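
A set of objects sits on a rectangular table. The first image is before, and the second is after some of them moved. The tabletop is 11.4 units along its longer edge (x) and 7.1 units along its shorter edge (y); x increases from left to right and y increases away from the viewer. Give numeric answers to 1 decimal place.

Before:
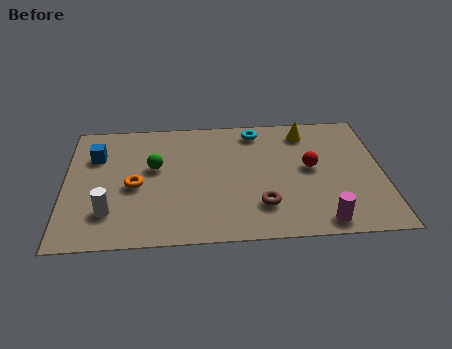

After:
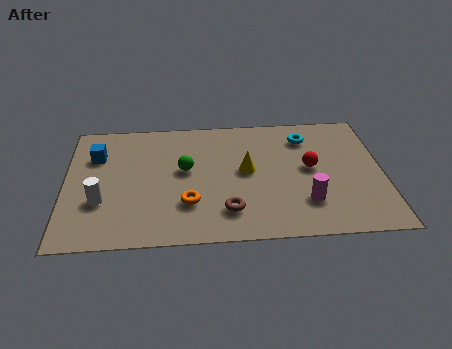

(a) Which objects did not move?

the red sphere and the blue cube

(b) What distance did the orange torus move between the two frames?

2.2

The orange torus was near (2.5, 3.2) before and (4.4, 2.1) after, so it travelled √(1.9² + 1.1²) ≈ 2.2 units.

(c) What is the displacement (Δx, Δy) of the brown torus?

(-1.2, -0.2)

From the two frames, the brown torus sits at roughly (7.0, 1.8) before and (5.8, 1.6) after.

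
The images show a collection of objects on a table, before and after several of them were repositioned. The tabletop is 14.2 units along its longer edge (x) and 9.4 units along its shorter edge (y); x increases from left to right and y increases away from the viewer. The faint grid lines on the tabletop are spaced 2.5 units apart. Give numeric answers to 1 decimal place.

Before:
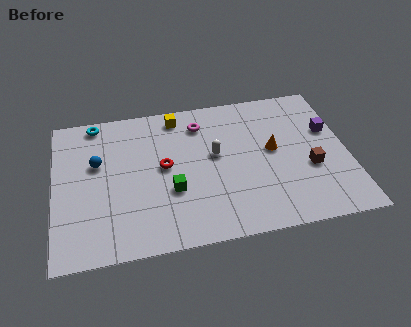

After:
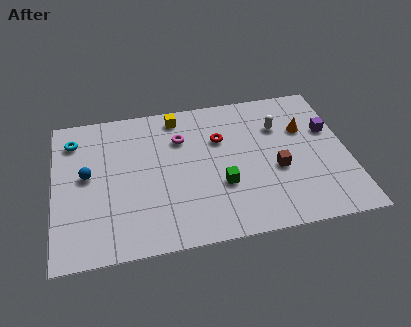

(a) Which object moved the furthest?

the white capsule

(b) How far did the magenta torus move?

1.3

The magenta torus was near (7.2, 7.5) before and (6.2, 6.7) after, so it travelled √(1.0² + 0.8²) ≈ 1.3 units.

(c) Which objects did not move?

the yellow cube and the purple cube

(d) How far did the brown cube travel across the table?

1.6

The brown cube moved from about (12.3, 3.6) to (10.7, 3.8), a distance of √(1.6² + 0.2²) ≈ 1.6.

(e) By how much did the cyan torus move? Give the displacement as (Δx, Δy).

(-1.1, -1.0)

From the two frames, the cyan torus sits at roughly (2.1, 8.5) before and (1.0, 7.5) after.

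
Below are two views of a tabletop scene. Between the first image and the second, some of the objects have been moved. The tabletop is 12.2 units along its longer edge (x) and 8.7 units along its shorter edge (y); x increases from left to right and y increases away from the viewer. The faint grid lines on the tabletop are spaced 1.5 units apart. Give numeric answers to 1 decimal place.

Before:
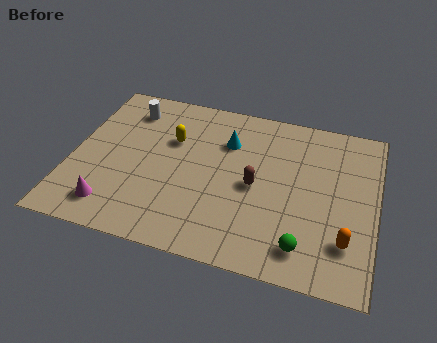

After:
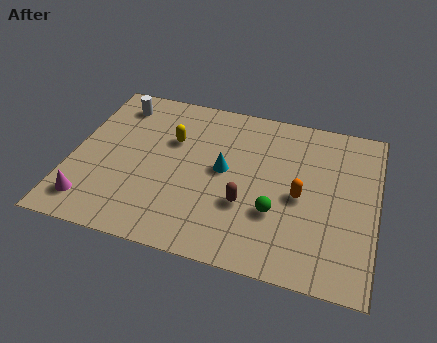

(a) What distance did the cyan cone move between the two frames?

1.6

From (6.1, 6.2) to (6.1, 4.6), the cyan cone covered √(0.0² + 1.6²) ≈ 1.6 units.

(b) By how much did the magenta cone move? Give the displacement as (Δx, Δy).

(-0.9, 0.0)

From the two frames, the magenta cone sits at roughly (1.9, 1.5) before and (1.0, 1.5) after.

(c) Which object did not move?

the yellow capsule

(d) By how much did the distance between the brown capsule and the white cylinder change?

+0.9

Before: roughly 6.1 units apart; after: 7.0. That's 0.9 units further apart.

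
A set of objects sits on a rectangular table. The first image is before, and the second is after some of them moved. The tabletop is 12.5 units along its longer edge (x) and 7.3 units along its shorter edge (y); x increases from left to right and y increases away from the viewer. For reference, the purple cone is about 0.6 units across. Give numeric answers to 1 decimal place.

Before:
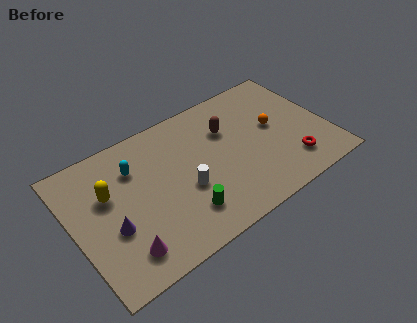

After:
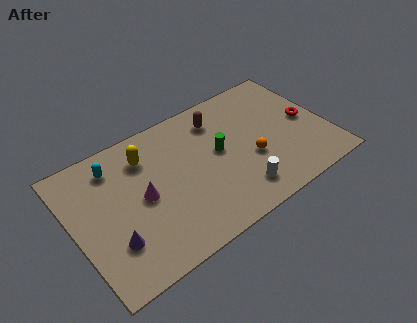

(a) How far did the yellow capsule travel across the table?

2.2

The yellow capsule was near (1.8, 4.6) before and (3.8, 5.6) after, so it travelled √(2.0² + 1.0²) ≈ 2.2 units.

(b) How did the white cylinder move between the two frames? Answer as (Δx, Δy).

(2.4, -1.5)

The white cylinder was at about (5.3, 2.9) and moved to about (7.7, 1.4).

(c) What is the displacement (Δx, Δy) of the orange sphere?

(-1.4, -1.2)

From the two frames, the orange sphere sits at roughly (10.0, 4.0) before and (8.6, 2.8) after.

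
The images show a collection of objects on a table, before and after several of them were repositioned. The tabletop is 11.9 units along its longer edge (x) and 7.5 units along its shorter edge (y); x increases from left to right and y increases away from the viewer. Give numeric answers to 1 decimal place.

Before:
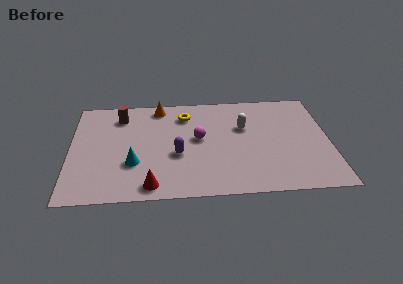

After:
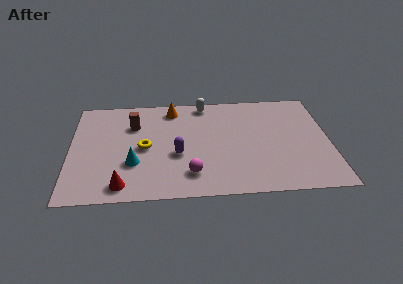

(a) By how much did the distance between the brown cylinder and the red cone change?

-1.0

The distance was about 5.3 in the first image and 4.3 in the second, so they moved 1.0 units closer together.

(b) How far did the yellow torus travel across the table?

3.0

The yellow torus was near (5.3, 5.9) before and (3.4, 3.6) after, so it travelled √(1.9² + 2.3²) ≈ 3.0 units.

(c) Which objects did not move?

the cyan cone and the purple capsule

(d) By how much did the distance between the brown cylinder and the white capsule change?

-2.2

They were about 5.8 units apart before and 3.6 after — 2.2 units closer together.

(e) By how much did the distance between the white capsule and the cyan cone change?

-0.3

The distance was about 5.6 in the first image and 5.3 in the second, so they moved 0.3 units closer together.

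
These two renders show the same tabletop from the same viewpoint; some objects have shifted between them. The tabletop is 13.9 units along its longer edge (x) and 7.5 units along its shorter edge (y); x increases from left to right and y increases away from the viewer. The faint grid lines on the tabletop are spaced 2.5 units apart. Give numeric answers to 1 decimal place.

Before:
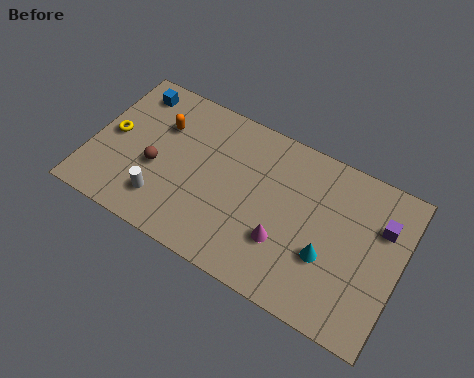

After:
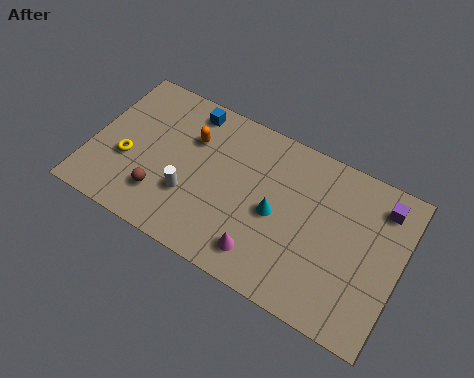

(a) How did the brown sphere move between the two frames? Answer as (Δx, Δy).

(0.4, -1.2)

The brown sphere was at about (3.0, 3.1) and moved to about (3.4, 1.9).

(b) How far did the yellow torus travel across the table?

1.2

The yellow torus moved from about (0.9, 3.8) to (1.7, 2.9), a distance of √(0.8² + 0.9²) ≈ 1.2.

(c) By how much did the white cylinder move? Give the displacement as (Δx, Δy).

(1.1, 0.8)

The white cylinder was at about (3.5, 1.7) and moved to about (4.6, 2.5).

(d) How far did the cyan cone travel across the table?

2.5

The cyan cone moved from about (10.8, 2.7) to (8.4, 3.5), a distance of √(2.4² + 0.8²) ≈ 2.5.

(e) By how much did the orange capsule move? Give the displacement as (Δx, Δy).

(1.4, 0.0)

The orange capsule was at about (2.9, 5.2) and moved to about (4.3, 5.2).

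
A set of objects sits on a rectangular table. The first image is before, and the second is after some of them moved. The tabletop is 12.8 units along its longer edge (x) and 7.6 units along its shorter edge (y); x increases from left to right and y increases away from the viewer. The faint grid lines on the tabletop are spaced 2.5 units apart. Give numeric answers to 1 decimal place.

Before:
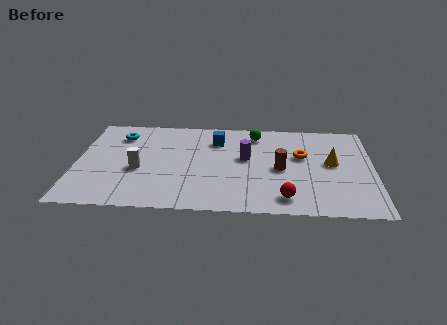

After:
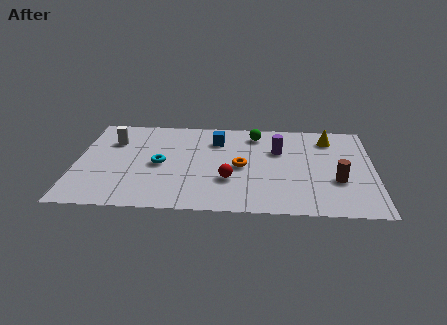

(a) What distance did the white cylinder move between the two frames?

2.6

The white cylinder was near (2.7, 3.1) before and (1.5, 5.4) after, so it travelled √(1.2² + 2.3²) ≈ 2.6 units.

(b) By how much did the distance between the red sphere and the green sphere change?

-1.3

The distance was about 5.3 in the first image and 4.0 in the second, so they moved 1.3 units closer together.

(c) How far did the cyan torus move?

2.9

From (1.8, 5.9) to (3.6, 3.6), the cyan torus covered √(1.8² + 2.3²) ≈ 2.9 units.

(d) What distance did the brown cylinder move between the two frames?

2.5

The brown cylinder moved from about (8.8, 3.5) to (11.2, 2.7), a distance of √(2.4² + 0.8²) ≈ 2.5.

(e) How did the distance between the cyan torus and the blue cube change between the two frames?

-1.0

The distance was about 4.2 in the first image and 3.2 in the second, so they moved 1.0 units closer together.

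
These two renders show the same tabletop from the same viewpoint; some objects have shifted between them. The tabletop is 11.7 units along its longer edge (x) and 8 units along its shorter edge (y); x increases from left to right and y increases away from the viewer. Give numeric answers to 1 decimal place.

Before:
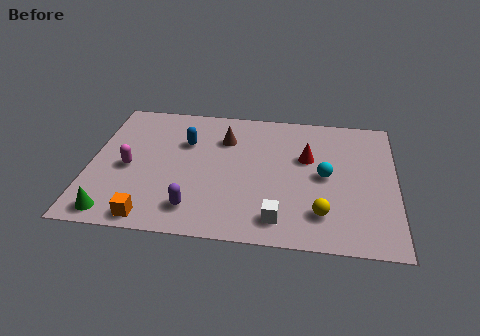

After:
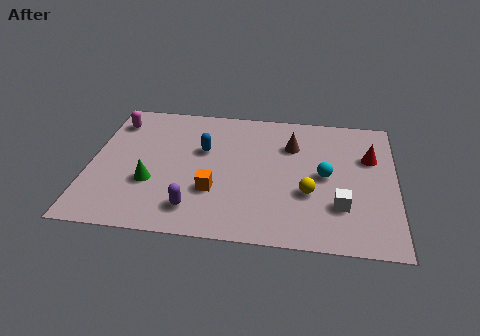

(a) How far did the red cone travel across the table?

2.4

The red cone moved from about (8.3, 5.0) to (10.7, 5.3), a distance of √(2.4² + 0.3²) ≈ 2.4.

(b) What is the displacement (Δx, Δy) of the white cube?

(2.3, 1.0)

The white cube was at about (7.3, 1.3) and moved to about (9.6, 2.3).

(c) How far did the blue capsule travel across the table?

0.8

From (3.6, 5.4) to (4.3, 5.0), the blue capsule covered √(0.7² + 0.4²) ≈ 0.8 units.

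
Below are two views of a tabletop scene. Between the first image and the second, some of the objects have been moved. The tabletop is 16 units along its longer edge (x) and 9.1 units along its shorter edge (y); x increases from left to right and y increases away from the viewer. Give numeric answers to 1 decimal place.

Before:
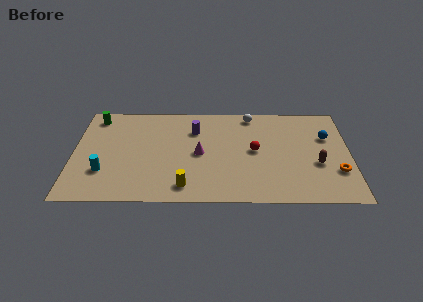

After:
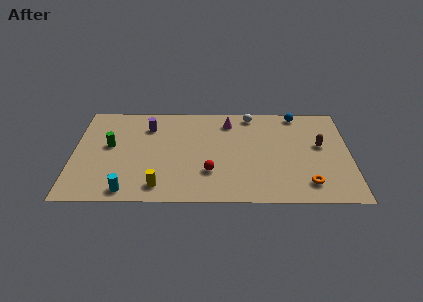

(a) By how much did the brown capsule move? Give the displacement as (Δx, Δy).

(0.2, 1.7)

The brown capsule was at about (14.1, 3.5) and moved to about (14.3, 5.2).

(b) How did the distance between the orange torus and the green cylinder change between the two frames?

-3.0

They were about 14.9 units apart before and 11.9 after — 3.0 units closer together.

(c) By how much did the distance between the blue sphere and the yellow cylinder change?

+1.1

Before: roughly 9.4 units apart; after: 10.5. That's 1.1 units further apart.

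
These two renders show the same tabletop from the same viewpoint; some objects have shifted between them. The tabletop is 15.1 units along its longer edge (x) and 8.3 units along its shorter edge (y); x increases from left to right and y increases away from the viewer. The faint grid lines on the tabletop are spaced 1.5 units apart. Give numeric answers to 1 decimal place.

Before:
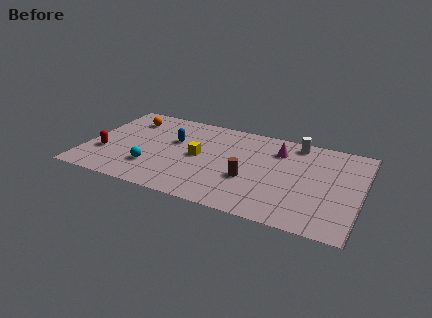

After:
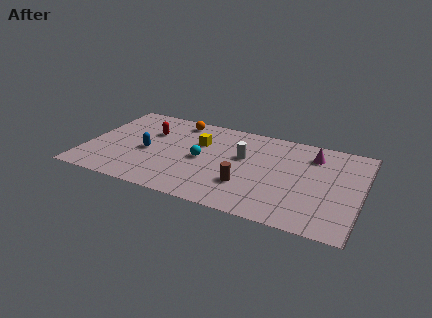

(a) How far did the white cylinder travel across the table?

3.5

From (11.3, 7.3) to (8.6, 5.0), the white cylinder covered √(2.7² + 2.3²) ≈ 3.5 units.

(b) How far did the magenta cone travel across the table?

1.9

The magenta cone moved from about (10.4, 6.3) to (12.3, 6.5), a distance of √(1.9² + 0.2²) ≈ 1.9.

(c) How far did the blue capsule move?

2.0

The blue capsule moved from about (4.7, 5.2) to (3.4, 3.7), a distance of √(1.3² + 1.5²) ≈ 2.0.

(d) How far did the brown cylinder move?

0.6

The brown cylinder was near (9.1, 3.1) before and (9.0, 2.5) after, so it travelled √(0.1² + 0.6²) ≈ 0.6 units.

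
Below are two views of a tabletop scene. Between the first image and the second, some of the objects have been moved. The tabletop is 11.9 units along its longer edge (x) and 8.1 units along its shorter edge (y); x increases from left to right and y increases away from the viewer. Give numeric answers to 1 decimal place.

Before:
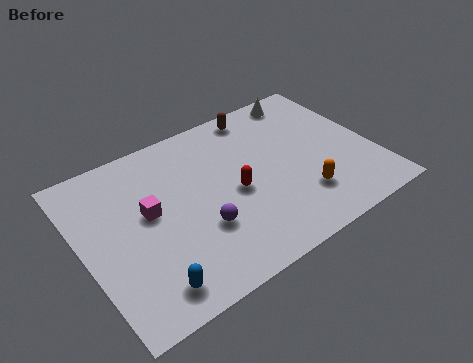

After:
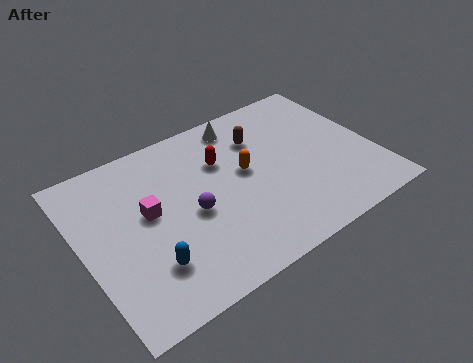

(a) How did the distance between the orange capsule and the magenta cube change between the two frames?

-2.4

They were about 6.4 units apart before and 4.0 after — 2.4 units closer together.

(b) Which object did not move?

the magenta cube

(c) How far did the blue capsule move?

0.9

The blue capsule moved from about (2.1, 1.2) to (2.3, 2.1), a distance of √(0.2² + 0.9²) ≈ 0.9.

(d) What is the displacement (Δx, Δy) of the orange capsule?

(-1.9, 2.4)

The orange capsule was at about (8.6, 2.1) and moved to about (6.7, 4.5).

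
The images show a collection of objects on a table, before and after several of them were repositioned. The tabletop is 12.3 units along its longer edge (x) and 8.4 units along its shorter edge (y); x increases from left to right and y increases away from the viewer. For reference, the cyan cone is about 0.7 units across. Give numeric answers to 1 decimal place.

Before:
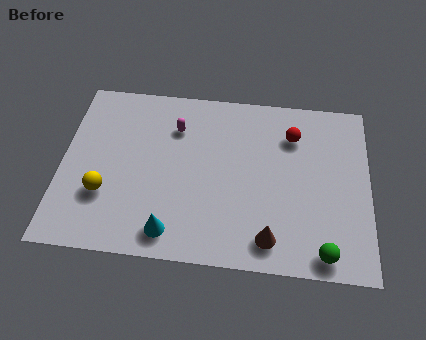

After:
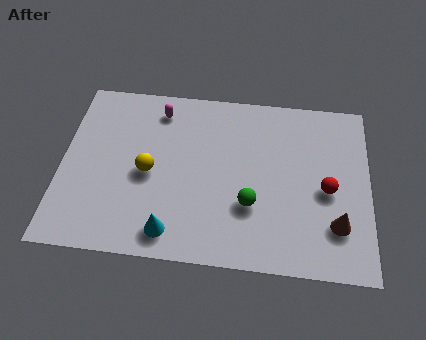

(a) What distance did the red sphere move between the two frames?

2.9

From (9.2, 6.3) to (10.6, 3.8), the red sphere covered √(1.4² + 2.5²) ≈ 2.9 units.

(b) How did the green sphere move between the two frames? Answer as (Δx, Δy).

(-2.9, 1.9)

The green sphere started near (10.5, 0.9) and ended near (7.6, 2.8).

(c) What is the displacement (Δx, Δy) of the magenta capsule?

(-0.7, 0.8)

From the two frames, the magenta capsule sits at roughly (4.5, 6.2) before and (3.8, 7.0) after.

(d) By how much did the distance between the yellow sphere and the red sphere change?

-1.1

Before: roughly 8.2 units apart; after: 7.1. That's 1.1 units closer together.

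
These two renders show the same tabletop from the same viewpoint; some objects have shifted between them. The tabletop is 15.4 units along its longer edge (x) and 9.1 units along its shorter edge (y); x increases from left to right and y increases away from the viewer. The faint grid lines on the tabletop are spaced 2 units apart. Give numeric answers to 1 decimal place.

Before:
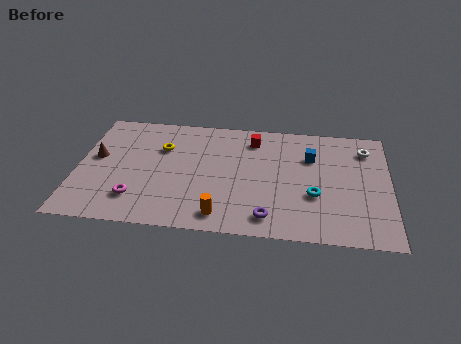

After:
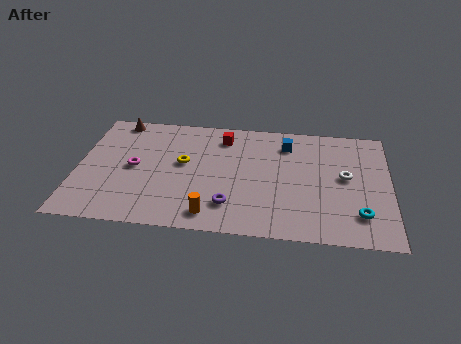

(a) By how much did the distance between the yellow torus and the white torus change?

-2.1

They were about 10.1 units apart before and 8.0 after — 2.1 units closer together.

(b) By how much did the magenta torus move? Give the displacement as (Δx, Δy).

(-0.2, 2.4)

The magenta torus was at about (3.0, 2.1) and moved to about (2.8, 4.5).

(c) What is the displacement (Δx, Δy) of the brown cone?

(0.9, 3.1)

The brown cone started near (0.9, 5.1) and ended near (1.8, 8.2).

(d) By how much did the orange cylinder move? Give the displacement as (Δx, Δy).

(-0.5, 0.0)

From the two frames, the orange cylinder sits at roughly (7.2, 1.3) before and (6.7, 1.3) after.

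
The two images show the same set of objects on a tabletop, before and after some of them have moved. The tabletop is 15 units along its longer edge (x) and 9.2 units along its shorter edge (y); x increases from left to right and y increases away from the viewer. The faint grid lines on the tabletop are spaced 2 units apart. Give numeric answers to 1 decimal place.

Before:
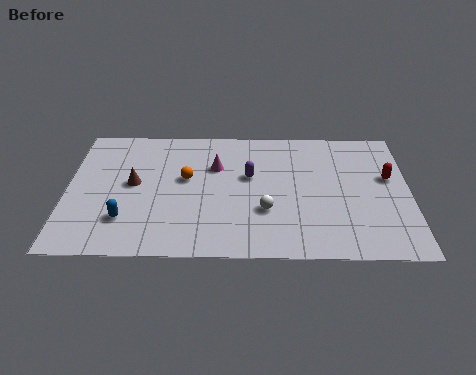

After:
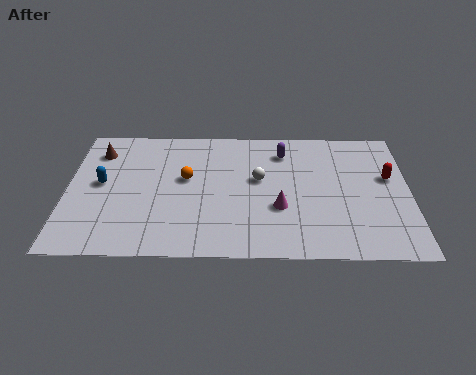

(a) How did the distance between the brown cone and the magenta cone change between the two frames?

+5.1

The distance was about 3.8 in the first image and 8.9 in the second, so they moved 5.1 units further apart.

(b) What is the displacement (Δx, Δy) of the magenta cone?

(2.8, -2.9)

From the two frames, the magenta cone sits at roughly (6.5, 6.2) before and (9.3, 3.3) after.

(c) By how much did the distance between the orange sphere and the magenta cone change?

+3.0

The distance was about 1.6 in the first image and 4.6 in the second, so they moved 3.0 units further apart.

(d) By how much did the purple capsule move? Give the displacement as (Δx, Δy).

(1.5, 1.8)

The purple capsule started near (8.0, 5.5) and ended near (9.5, 7.3).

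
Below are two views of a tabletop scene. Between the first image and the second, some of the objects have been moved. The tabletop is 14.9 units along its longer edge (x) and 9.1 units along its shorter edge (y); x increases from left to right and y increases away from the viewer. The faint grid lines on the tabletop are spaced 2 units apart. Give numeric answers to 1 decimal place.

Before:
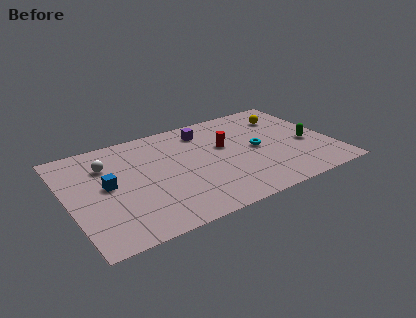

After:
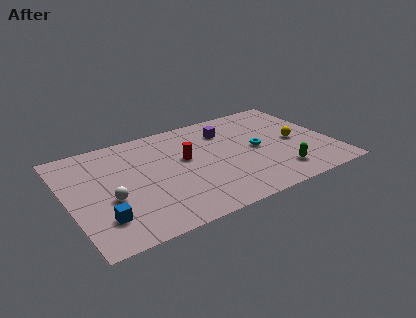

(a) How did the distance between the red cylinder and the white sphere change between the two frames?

-1.9

The distance was about 6.7 in the first image and 4.8 in the second, so they moved 1.9 units closer together.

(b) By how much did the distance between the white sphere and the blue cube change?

-0.3

The distance was about 1.8 in the first image and 1.5 in the second, so they moved 0.3 units closer together.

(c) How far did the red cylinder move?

2.3

The red cylinder moved from about (9.0, 5.5) to (6.7, 5.3), a distance of √(2.3² + 0.2²) ≈ 2.3.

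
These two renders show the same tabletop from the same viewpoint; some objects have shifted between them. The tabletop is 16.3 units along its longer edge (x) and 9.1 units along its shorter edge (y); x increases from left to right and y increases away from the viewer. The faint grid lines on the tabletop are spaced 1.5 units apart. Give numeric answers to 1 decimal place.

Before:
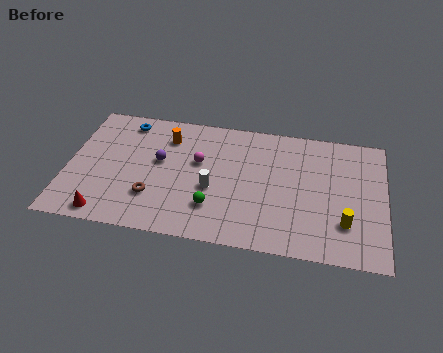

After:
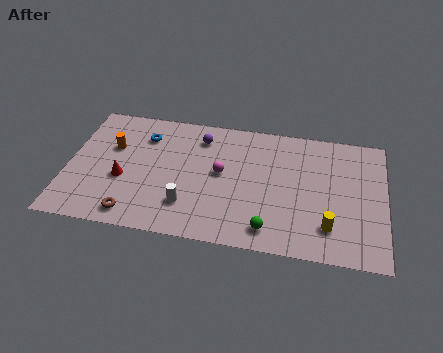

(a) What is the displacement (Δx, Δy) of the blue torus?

(1.0, -0.9)

The blue torus started near (2.8, 7.8) and ended near (3.8, 6.9).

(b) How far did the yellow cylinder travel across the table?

0.9

The yellow cylinder was near (14.3, 2.5) before and (13.5, 2.1) after, so it travelled √(0.8² + 0.4²) ≈ 0.9 units.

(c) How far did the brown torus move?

1.7

From (4.5, 2.6) to (3.6, 1.2), the brown torus covered √(0.9² + 1.4²) ≈ 1.7 units.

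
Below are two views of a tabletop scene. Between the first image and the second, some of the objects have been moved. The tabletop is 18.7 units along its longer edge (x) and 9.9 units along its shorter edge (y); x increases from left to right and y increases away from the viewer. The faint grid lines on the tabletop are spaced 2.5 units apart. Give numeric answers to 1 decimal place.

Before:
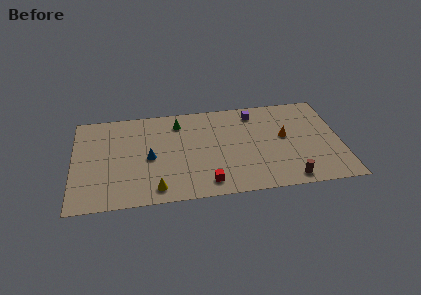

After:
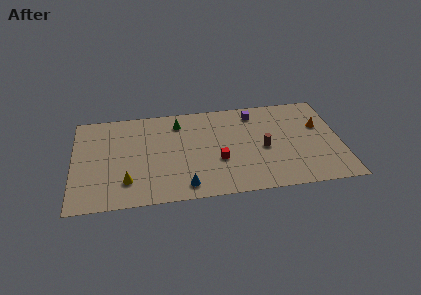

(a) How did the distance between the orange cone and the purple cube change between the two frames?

+1.5

The distance was about 3.4 in the first image and 4.9 in the second, so they moved 1.5 units further apart.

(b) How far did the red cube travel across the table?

2.4

The red cube was near (9.2, 1.5) before and (10.1, 3.7) after, so it travelled √(0.9² + 2.2²) ≈ 2.4 units.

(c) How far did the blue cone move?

4.0

From (5.3, 4.6) to (7.7, 1.4), the blue cone covered √(2.4² + 3.2²) ≈ 4.0 units.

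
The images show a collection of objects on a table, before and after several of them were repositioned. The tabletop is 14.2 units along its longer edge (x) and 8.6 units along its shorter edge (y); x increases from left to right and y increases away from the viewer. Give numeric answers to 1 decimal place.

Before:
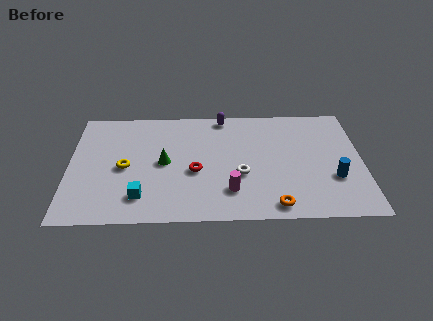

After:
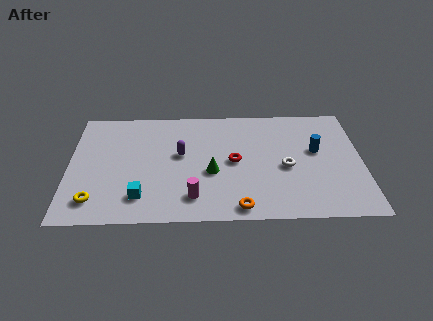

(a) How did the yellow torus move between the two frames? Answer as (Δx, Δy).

(-1.4, -2.4)

The yellow torus was at about (2.7, 4.0) and moved to about (1.3, 1.6).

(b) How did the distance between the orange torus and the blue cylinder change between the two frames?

+2.1

The distance was about 3.5 in the first image and 5.6 in the second, so they moved 2.1 units further apart.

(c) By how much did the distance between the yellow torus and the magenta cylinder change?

-0.7

The distance was about 5.4 in the first image and 4.7 in the second, so they moved 0.7 units closer together.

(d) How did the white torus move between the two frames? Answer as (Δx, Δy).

(2.2, 0.5)

The white torus started near (8.3, 3.3) and ended near (10.5, 3.8).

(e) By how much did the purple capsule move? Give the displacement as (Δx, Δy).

(-2.1, -2.9)

The purple capsule was at about (7.5, 7.8) and moved to about (5.4, 4.9).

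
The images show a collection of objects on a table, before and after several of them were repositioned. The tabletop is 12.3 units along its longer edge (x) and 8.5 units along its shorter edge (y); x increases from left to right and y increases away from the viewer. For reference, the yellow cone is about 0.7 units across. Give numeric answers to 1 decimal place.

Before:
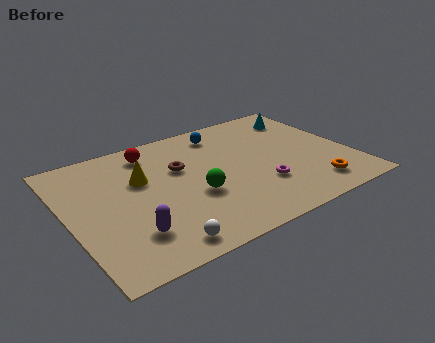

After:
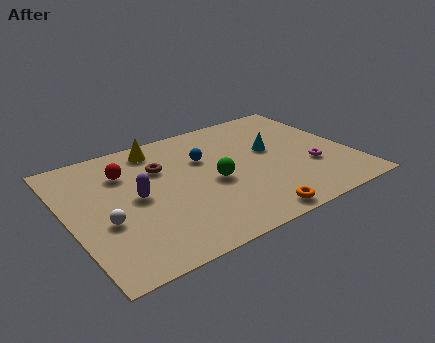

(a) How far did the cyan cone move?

2.7

From (10.9, 6.8) to (9.0, 4.9), the cyan cone covered √(1.9² + 1.9²) ≈ 2.7 units.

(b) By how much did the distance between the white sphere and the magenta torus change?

+3.9

They were about 5.1 units apart before and 9.0 after — 3.9 units further apart.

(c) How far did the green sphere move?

1.0

The green sphere moved from about (5.3, 3.3) to (6.2, 3.8), a distance of √(0.9² + 0.5²) ≈ 1.0.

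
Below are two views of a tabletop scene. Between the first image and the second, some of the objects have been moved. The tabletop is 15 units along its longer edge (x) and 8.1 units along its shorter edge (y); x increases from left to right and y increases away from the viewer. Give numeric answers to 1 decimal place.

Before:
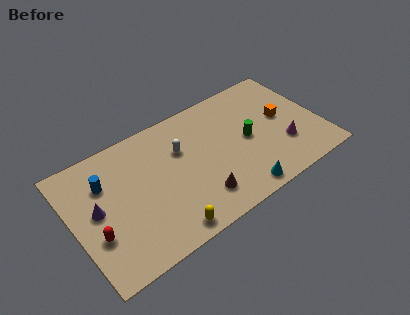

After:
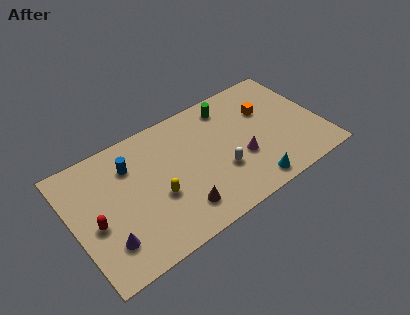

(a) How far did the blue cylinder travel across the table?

1.6

From (2.1, 5.7) to (3.7, 6.0), the blue cylinder covered √(1.6² + 0.3²) ≈ 1.6 units.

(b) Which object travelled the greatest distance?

the white capsule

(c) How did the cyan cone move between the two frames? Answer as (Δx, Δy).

(0.7, 0.1)

The cyan cone started near (9.5, 0.9) and ended near (10.2, 1.0).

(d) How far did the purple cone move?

2.3

The purple cone was near (1.4, 4.3) before and (1.7, 2.0) after, so it travelled √(0.3² + 2.3²) ≈ 2.3 units.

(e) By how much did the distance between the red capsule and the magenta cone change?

-2.7

Before: roughly 11.5 units apart; after: 8.8. That's 2.7 units closer together.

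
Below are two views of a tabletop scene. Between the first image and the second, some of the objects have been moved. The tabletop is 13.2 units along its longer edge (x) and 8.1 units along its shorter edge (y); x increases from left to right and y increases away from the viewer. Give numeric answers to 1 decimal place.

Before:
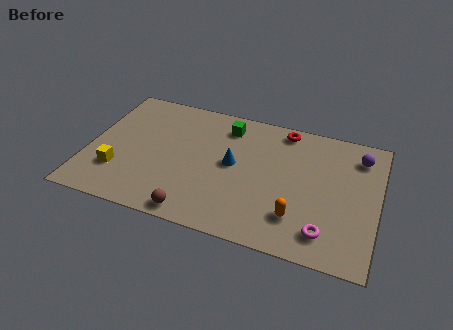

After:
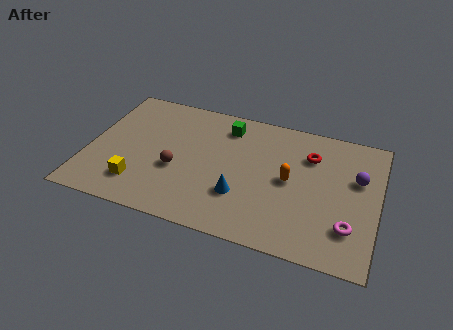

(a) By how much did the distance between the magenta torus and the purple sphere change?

-2.1

They were about 5.1 units apart before and 3.0 after — 2.1 units closer together.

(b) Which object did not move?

the green cube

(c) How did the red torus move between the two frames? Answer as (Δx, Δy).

(1.3, -1.3)

The red torus started near (8.7, 7.2) and ended near (10.0, 5.9).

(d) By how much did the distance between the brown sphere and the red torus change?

-0.8

The distance was about 7.3 in the first image and 6.5 in the second, so they moved 0.8 units closer together.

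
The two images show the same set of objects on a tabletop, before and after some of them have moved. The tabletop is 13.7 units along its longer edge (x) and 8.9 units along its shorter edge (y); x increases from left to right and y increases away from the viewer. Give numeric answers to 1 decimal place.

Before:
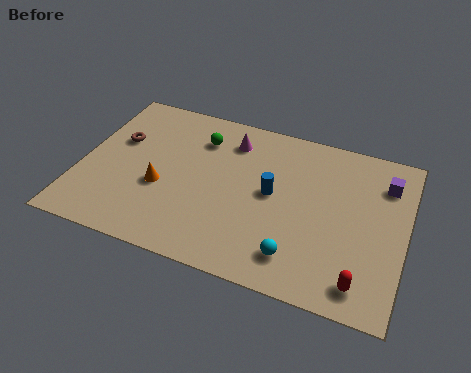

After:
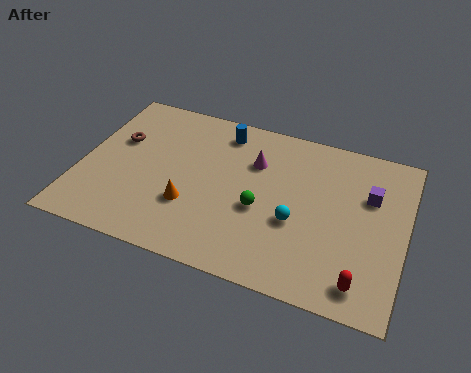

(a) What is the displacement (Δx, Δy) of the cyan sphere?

(-0.2, 1.8)

From the two frames, the cyan sphere sits at roughly (9.4, 1.7) before and (9.2, 3.5) after.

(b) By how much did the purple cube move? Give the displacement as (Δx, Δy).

(-0.6, -0.9)

The purple cube started near (12.7, 6.8) and ended near (12.1, 5.9).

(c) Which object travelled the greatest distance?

the green sphere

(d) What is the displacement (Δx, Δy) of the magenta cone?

(1.1, -0.9)

The magenta cone started near (6.1, 7.1) and ended near (7.2, 6.2).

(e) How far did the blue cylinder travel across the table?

3.7

The blue cylinder moved from about (8.1, 4.7) to (5.7, 7.5), a distance of √(2.4² + 2.8²) ≈ 3.7.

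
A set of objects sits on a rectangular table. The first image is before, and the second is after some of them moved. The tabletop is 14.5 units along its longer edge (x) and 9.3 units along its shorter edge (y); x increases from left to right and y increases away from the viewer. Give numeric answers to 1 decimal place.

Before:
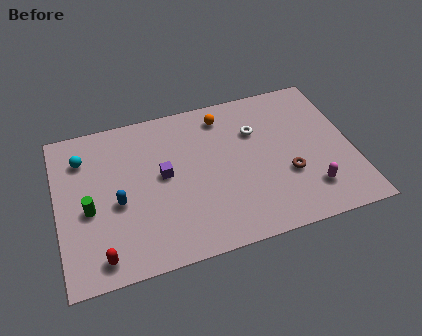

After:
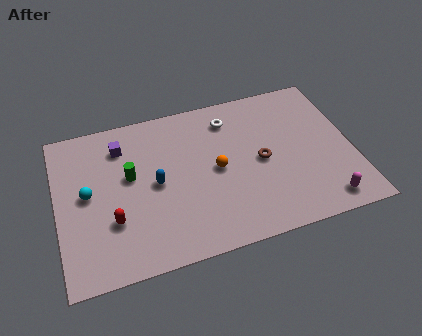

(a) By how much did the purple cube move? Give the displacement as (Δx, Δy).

(-1.9, 2.3)

From the two frames, the purple cube sits at roughly (5.2, 5.0) before and (3.3, 7.3) after.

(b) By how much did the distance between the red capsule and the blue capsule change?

-0.3

The distance was about 3.0 in the first image and 2.7 in the second, so they moved 0.3 units closer together.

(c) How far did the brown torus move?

1.7

From (11.2, 3.3) to (10.0, 4.5), the brown torus covered √(1.2² + 1.2²) ≈ 1.7 units.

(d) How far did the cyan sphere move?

2.2

The cyan sphere moved from about (1.4, 7.1) to (1.5, 4.9), a distance of √(0.1² + 2.2²) ≈ 2.2.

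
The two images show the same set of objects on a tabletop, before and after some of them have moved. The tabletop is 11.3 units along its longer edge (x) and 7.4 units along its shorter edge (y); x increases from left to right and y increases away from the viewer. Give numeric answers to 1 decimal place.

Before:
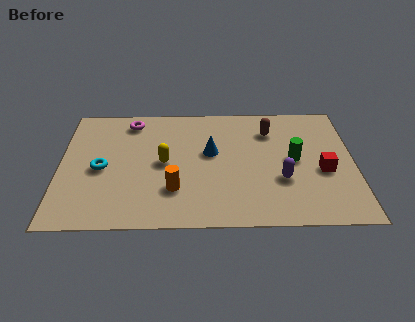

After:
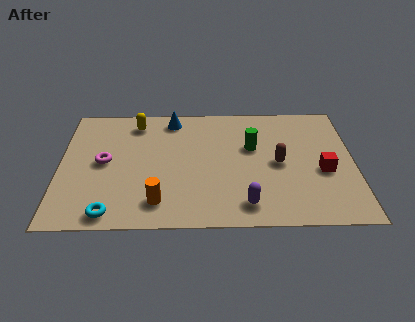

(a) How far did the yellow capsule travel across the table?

2.7

From (4.0, 3.7) to (2.9, 6.2), the yellow capsule covered √(1.1² + 2.5²) ≈ 2.7 units.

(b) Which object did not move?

the red cube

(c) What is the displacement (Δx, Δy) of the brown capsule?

(0.3, -2.0)

From the two frames, the brown capsule sits at roughly (8.1, 5.6) before and (8.4, 3.6) after.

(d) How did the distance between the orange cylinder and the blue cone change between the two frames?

+2.4

They were about 2.6 units apart before and 5.0 after — 2.4 units further apart.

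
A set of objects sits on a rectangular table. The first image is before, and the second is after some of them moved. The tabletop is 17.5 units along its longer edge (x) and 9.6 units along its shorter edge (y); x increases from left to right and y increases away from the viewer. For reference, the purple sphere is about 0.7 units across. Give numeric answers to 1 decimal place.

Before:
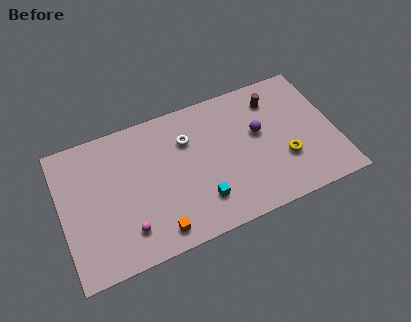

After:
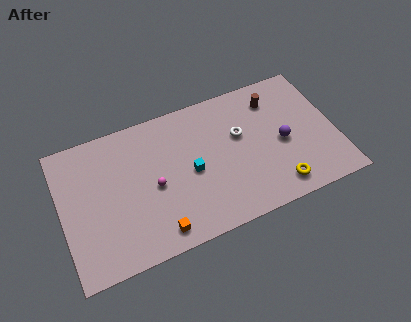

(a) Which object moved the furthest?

the white torus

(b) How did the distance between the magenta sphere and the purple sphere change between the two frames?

-1.2

The distance was about 9.5 in the first image and 8.3 in the second, so they moved 1.2 units closer together.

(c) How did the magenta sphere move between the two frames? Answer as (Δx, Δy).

(1.9, 2.3)

The magenta sphere started near (3.9, 2.1) and ended near (5.8, 4.4).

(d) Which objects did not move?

the orange cube and the brown cylinder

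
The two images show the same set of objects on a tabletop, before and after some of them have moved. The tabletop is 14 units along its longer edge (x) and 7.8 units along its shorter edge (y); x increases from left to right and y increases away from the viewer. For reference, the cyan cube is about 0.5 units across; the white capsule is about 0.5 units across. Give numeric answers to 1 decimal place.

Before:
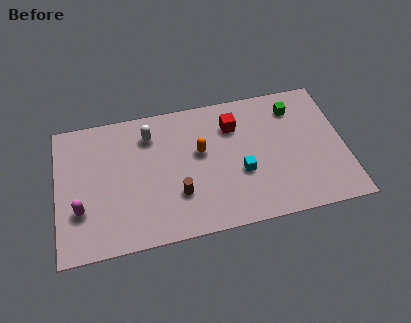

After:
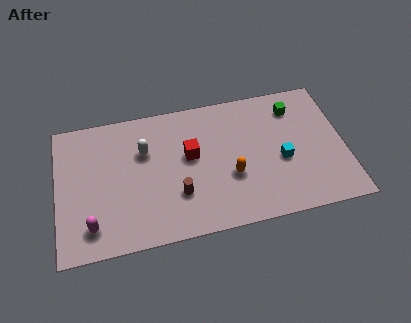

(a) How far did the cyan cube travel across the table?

2.0

From (8.9, 3.0) to (10.9, 3.3), the cyan cube covered √(2.0² + 0.3²) ≈ 2.0 units.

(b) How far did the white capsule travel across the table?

0.9

From (4.6, 6.1) to (4.3, 5.2), the white capsule covered √(0.3² + 0.9²) ≈ 0.9 units.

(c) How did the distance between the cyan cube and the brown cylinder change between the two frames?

+2.0

Before: roughly 3.2 units apart; after: 5.2. That's 2.0 units further apart.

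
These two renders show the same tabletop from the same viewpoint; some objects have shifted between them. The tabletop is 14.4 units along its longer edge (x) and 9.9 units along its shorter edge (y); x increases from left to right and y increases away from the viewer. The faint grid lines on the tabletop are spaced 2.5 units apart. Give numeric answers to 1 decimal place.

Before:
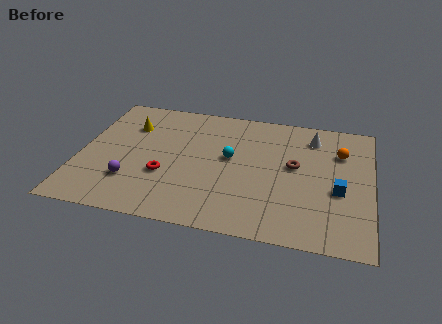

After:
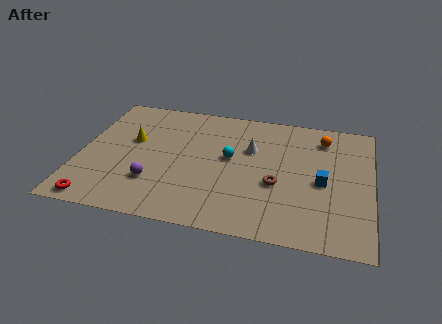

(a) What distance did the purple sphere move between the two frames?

1.1

The purple sphere moved from about (2.7, 2.7) to (3.8, 2.8), a distance of √(1.1² + 0.1²) ≈ 1.1.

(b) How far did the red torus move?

4.0

From (4.3, 3.5) to (1.2, 0.9), the red torus covered √(3.1² + 2.6²) ≈ 4.0 units.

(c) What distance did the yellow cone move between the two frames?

1.2

From (2.3, 7.1) to (2.5, 5.9), the yellow cone covered √(0.2² + 1.2²) ≈ 1.2 units.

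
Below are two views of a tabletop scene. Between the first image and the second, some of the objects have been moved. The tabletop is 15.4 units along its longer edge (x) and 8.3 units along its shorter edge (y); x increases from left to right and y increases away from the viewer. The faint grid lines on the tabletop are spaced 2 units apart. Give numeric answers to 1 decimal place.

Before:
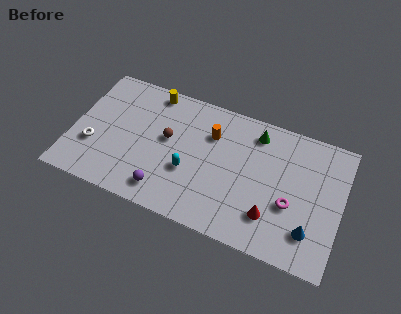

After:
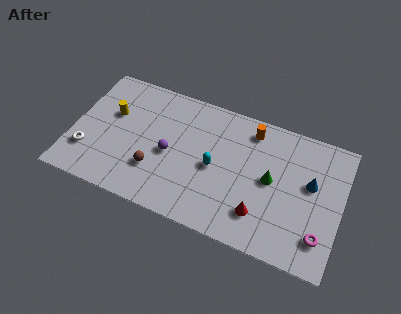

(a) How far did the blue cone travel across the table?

2.9

From (13.8, 2.0) to (13.6, 4.9), the blue cone covered √(0.2² + 2.9²) ≈ 2.9 units.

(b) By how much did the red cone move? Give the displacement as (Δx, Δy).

(-0.6, -0.1)

The red cone was at about (11.6, 2.1) and moved to about (11.0, 2.0).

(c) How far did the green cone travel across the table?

2.8

The green cone moved from about (10.3, 6.9) to (11.4, 4.3), a distance of √(1.1² + 2.6²) ≈ 2.8.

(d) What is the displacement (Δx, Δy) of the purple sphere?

(0.0, 2.4)

The purple sphere was at about (5.6, 1.4) and moved to about (5.6, 3.8).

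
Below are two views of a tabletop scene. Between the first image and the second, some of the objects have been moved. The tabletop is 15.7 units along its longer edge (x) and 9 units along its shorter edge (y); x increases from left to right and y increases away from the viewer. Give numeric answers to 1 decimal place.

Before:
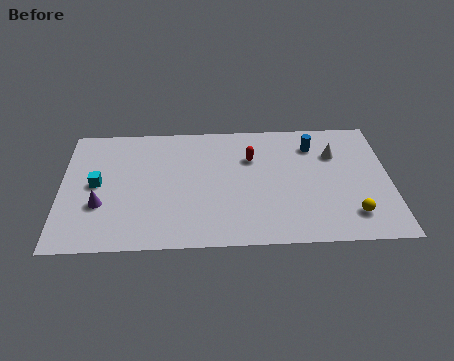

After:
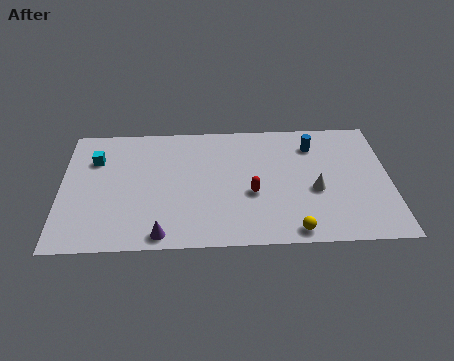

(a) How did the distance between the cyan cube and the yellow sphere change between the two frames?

-1.5

They were about 12.4 units apart before and 10.9 after — 1.5 units closer together.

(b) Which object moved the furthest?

the purple cone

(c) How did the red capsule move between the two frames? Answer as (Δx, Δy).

(0.0, -2.6)

From the two frames, the red capsule sits at roughly (9.1, 6.2) before and (9.1, 3.6) after.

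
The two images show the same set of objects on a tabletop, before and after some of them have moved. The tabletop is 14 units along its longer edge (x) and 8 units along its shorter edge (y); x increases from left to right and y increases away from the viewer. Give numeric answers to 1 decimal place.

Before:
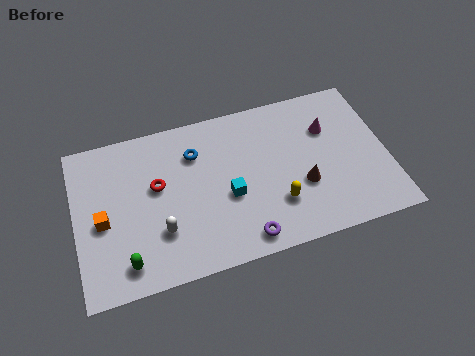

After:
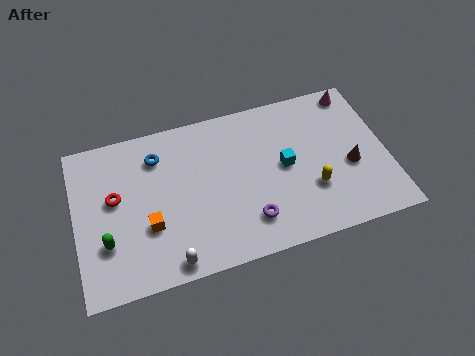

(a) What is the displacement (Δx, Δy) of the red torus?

(-1.9, -0.1)

The red torus started near (3.7, 4.7) and ended near (1.8, 4.6).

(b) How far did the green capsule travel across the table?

1.4

The green capsule moved from about (2.1, 1.3) to (1.3, 2.5), a distance of √(0.8² + 1.2²) ≈ 1.4.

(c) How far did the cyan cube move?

2.7

The cyan cube was near (6.8, 3.3) before and (9.4, 4.1) after, so it travelled √(2.6² + 0.8²) ≈ 2.7 units.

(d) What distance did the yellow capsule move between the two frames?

1.6

The yellow capsule was near (8.9, 2.3) before and (10.5, 2.6) after, so it travelled √(1.6² + 0.3²) ≈ 1.6 units.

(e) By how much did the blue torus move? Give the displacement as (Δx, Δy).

(-1.7, 0.3)

From the two frames, the blue torus sits at roughly (5.5, 5.9) before and (3.8, 6.2) after.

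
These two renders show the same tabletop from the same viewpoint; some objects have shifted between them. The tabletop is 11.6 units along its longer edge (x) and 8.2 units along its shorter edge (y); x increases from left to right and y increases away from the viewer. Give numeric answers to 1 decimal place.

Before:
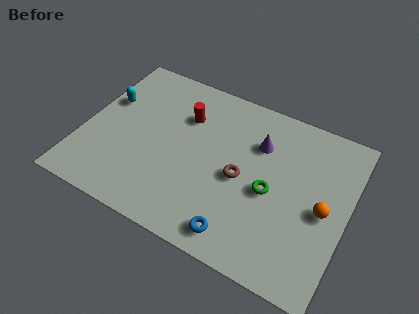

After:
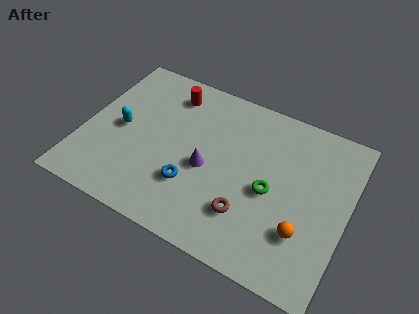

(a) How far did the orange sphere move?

1.6

From (10.6, 3.8) to (9.9, 2.4), the orange sphere covered √(0.7² + 1.4²) ≈ 1.6 units.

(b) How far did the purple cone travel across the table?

3.0

From (7.5, 5.8) to (5.5, 3.6), the purple cone covered √(2.0² + 2.2²) ≈ 3.0 units.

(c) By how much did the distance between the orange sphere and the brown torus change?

-1.2

They were about 3.6 units apart before and 2.4 after — 1.2 units closer together.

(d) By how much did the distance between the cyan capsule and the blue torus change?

-4.0

They were about 7.7 units apart before and 3.7 after — 4.0 units closer together.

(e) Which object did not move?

the green torus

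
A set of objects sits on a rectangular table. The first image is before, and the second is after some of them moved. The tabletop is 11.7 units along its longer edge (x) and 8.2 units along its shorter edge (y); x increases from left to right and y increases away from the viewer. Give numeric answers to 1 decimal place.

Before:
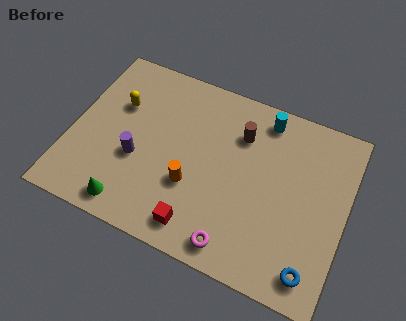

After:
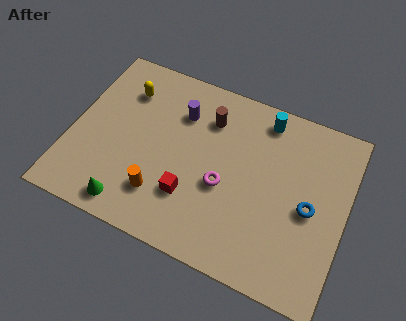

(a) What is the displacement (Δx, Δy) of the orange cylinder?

(-1.2, -0.9)

From the two frames, the orange cylinder sits at roughly (5.3, 2.9) before and (4.1, 2.0) after.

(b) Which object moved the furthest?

the purple cylinder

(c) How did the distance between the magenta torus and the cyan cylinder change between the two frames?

-2.2

The distance was about 6.1 in the first image and 3.9 in the second, so they moved 2.2 units closer together.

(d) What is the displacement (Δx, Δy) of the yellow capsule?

(0.2, 0.8)

From the two frames, the yellow capsule sits at roughly (1.8, 5.4) before and (2.0, 6.2) after.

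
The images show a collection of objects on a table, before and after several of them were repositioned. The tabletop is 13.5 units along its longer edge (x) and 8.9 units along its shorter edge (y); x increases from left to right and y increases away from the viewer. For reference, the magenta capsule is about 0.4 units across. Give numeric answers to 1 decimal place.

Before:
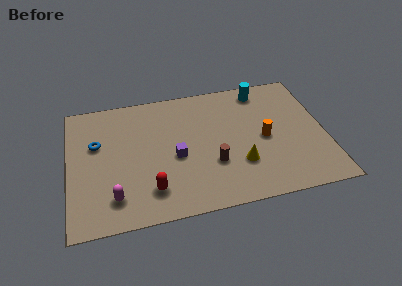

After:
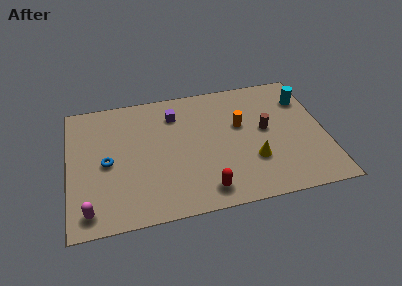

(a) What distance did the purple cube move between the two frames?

3.0

From (5.6, 3.9) to (5.7, 6.9), the purple cube covered √(0.1² + 3.0²) ≈ 3.0 units.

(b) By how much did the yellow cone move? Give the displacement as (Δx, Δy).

(0.7, 0.1)

The yellow cone was at about (8.9, 2.7) and moved to about (9.6, 2.8).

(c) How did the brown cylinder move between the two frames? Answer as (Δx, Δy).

(2.9, 1.8)

The brown cylinder started near (7.5, 3.0) and ended near (10.4, 4.8).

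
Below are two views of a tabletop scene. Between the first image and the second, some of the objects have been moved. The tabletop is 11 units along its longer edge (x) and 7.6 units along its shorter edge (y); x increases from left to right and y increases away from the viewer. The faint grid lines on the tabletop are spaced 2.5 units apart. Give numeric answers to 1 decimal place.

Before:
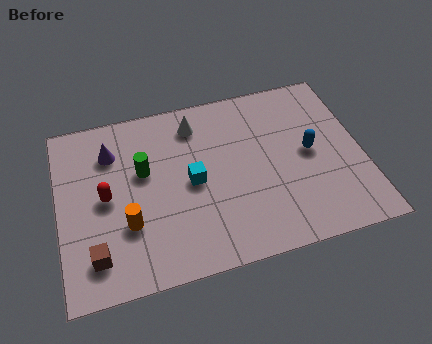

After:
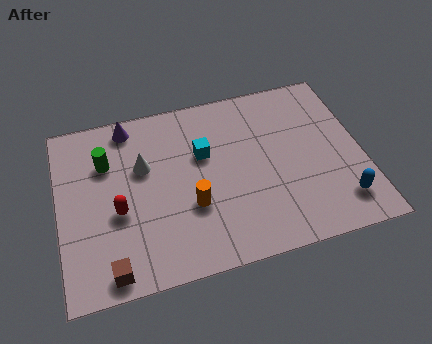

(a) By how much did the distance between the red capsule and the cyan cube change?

+0.5

They were about 3.1 units apart before and 3.6 after — 0.5 units further apart.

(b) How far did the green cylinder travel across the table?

1.5

From (3.1, 4.6) to (1.8, 5.3), the green cylinder covered √(1.3² + 0.7²) ≈ 1.5 units.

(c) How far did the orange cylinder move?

2.3

From (2.4, 2.5) to (4.7, 2.7), the orange cylinder covered √(2.3² + 0.2²) ≈ 2.3 units.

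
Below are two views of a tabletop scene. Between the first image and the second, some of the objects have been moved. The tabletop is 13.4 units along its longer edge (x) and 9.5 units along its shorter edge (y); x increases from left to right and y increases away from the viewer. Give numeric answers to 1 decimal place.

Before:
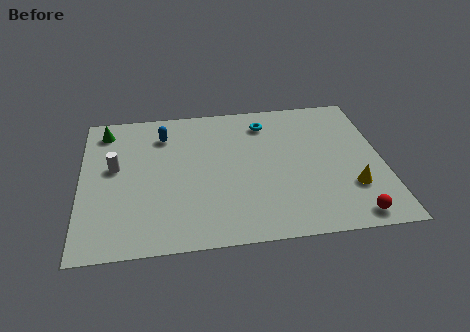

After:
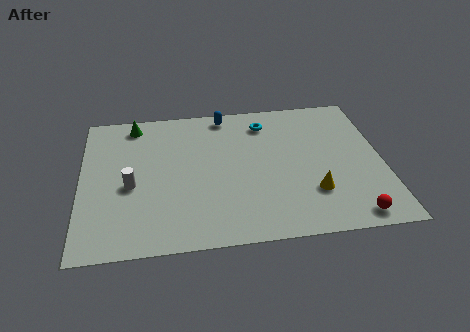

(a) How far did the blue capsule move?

3.0

The blue capsule moved from about (3.7, 7.4) to (6.5, 8.5), a distance of √(2.8² + 1.1²) ≈ 3.0.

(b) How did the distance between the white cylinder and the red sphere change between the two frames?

-1.1

The distance was about 11.2 in the first image and 10.1 in the second, so they moved 1.1 units closer together.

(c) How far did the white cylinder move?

1.5

From (1.5, 5.4) to (2.2, 4.1), the white cylinder covered √(0.7² + 1.3²) ≈ 1.5 units.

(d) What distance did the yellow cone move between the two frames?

1.7

The yellow cone was near (11.9, 2.8) before and (10.2, 2.7) after, so it travelled √(1.7² + 0.1²) ≈ 1.7 units.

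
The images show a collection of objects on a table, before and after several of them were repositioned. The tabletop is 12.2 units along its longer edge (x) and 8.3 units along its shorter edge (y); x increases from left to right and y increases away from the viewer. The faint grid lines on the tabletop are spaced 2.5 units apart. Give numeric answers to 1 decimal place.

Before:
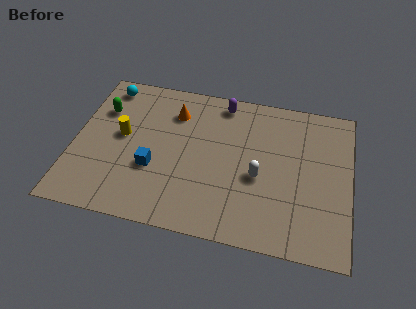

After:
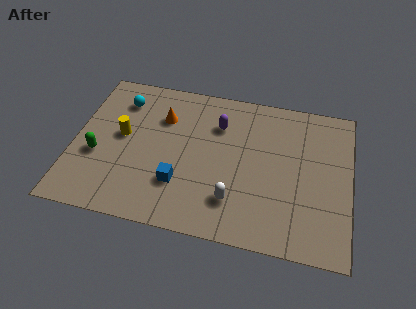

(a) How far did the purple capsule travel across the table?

1.3

The purple capsule moved from about (6.4, 7.3) to (6.3, 6.0), a distance of √(0.1² + 1.3²) ≈ 1.3.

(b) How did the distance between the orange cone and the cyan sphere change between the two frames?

-1.2

The distance was about 3.2 in the first image and 2.0 in the second, so they moved 1.2 units closer together.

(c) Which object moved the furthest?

the green capsule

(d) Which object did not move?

the yellow cylinder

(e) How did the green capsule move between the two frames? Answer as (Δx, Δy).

(0.0, -2.6)

The green capsule started near (1.1, 5.8) and ended near (1.1, 3.2).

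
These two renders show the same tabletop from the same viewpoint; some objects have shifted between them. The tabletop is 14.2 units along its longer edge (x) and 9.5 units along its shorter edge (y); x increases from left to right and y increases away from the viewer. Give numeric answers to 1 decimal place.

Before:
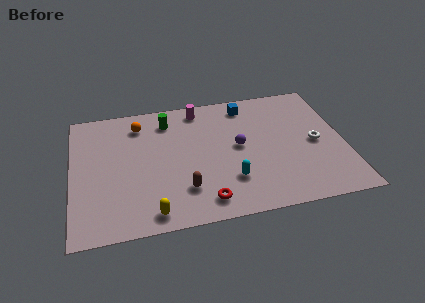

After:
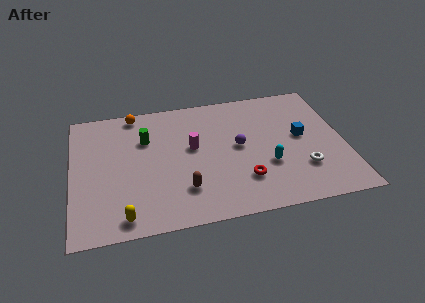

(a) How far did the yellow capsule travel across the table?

1.4

The yellow capsule moved from about (4.0, 1.1) to (2.6, 1.1), a distance of √(1.4² + 0.0²) ≈ 1.4.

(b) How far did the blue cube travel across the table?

4.0

The blue cube moved from about (9.3, 8.1) to (12.0, 5.1), a distance of √(2.7² + 3.0²) ≈ 4.0.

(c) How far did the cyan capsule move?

2.1

The cyan capsule was near (8.1, 2.6) before and (10.1, 3.3) after, so it travelled √(2.0² + 0.7²) ≈ 2.1 units.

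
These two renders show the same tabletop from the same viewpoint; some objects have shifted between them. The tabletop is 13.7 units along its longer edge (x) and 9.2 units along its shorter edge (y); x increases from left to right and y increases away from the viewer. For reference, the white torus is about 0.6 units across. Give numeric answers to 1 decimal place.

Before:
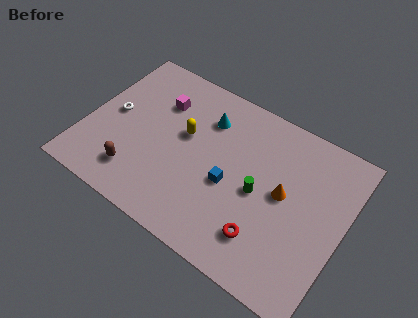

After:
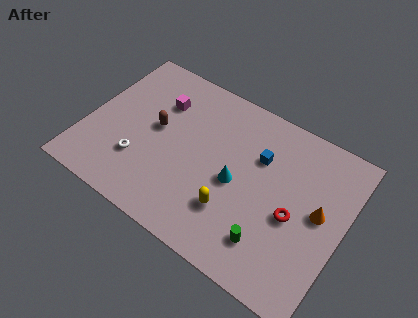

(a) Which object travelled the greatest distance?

the yellow capsule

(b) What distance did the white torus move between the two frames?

2.7

From (1.3, 4.7) to (3.1, 2.7), the white torus covered √(1.8² + 2.0²) ≈ 2.7 units.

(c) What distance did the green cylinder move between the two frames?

2.5

The green cylinder was near (9.3, 4.3) before and (10.3, 2.0) after, so it travelled √(1.0² + 2.3²) ≈ 2.5 units.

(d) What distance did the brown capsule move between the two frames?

3.1

The brown capsule was near (3.1, 1.9) before and (3.6, 5.0) after, so it travelled √(0.5² + 3.1²) ≈ 3.1 units.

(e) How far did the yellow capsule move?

4.2

The yellow capsule moved from about (5.1, 5.4) to (8.2, 2.6), a distance of √(3.1² + 2.8²) ≈ 4.2.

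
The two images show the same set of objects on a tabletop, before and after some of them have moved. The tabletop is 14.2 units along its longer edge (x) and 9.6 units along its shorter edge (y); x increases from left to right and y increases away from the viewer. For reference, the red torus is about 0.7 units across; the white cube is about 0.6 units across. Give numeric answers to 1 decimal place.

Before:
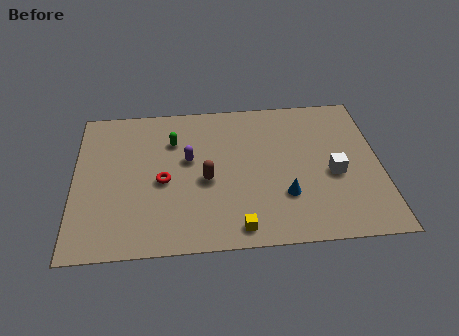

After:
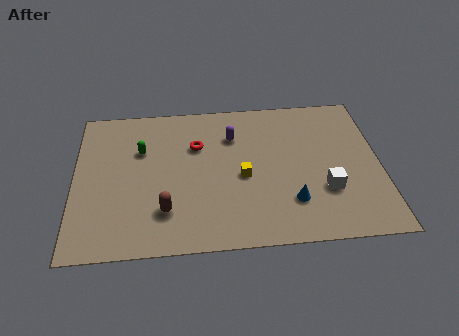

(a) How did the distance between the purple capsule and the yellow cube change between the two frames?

-2.3

Before: roughly 5.0 units apart; after: 2.7. That's 2.3 units closer together.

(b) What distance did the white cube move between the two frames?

1.1

From (12.0, 4.1) to (11.6, 3.1), the white cube covered √(0.4² + 1.0²) ≈ 1.1 units.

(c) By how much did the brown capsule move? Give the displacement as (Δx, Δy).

(-1.9, -1.8)

From the two frames, the brown capsule sits at roughly (6.1, 4.2) before and (4.2, 2.4) after.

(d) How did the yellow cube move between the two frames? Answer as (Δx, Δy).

(0.3, 3.2)

The yellow cube was at about (7.5, 1.1) and moved to about (7.8, 4.3).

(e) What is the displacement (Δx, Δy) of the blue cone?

(0.3, -0.4)

The blue cone was at about (9.7, 2.9) and moved to about (10.0, 2.5).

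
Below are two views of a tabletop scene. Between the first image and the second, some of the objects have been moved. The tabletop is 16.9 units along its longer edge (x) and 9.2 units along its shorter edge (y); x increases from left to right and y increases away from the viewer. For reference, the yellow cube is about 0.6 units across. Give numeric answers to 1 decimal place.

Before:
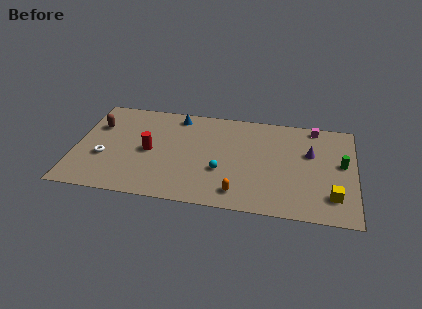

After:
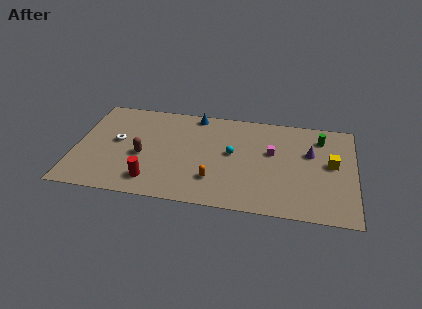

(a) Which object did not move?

the purple cone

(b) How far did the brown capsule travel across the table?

3.8

The brown capsule moved from about (1.2, 6.3) to (4.1, 3.9), a distance of √(2.9² + 2.4²) ≈ 3.8.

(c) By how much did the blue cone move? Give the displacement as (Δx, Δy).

(1.1, 0.3)

The blue cone was at about (6.0, 8.0) and moved to about (7.1, 8.3).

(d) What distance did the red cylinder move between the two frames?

2.7

The red cylinder moved from about (4.5, 4.4) to (4.8, 1.7), a distance of √(0.3² + 2.7²) ≈ 2.7.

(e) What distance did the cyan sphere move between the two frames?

1.8

From (8.9, 3.3) to (9.5, 5.0), the cyan sphere covered √(0.6² + 1.7²) ≈ 1.8 units.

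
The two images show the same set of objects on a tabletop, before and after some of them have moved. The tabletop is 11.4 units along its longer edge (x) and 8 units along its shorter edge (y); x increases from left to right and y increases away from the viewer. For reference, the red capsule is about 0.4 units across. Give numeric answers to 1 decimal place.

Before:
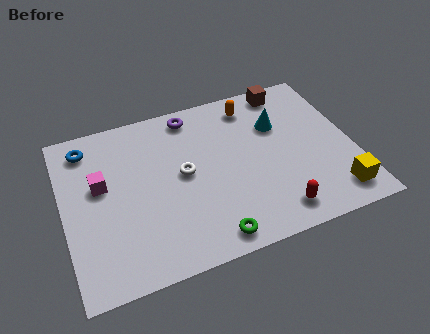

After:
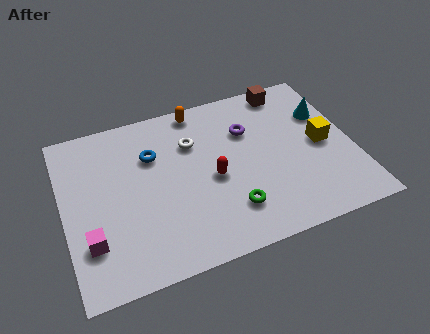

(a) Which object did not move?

the brown cube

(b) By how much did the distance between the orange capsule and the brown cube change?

+2.0

Before: roughly 1.6 units apart; after: 3.6. That's 2.0 units further apart.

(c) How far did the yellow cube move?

2.6

From (10.4, 1.3) to (10.2, 3.9), the yellow cube covered √(0.2² + 2.6²) ≈ 2.6 units.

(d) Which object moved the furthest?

the red capsule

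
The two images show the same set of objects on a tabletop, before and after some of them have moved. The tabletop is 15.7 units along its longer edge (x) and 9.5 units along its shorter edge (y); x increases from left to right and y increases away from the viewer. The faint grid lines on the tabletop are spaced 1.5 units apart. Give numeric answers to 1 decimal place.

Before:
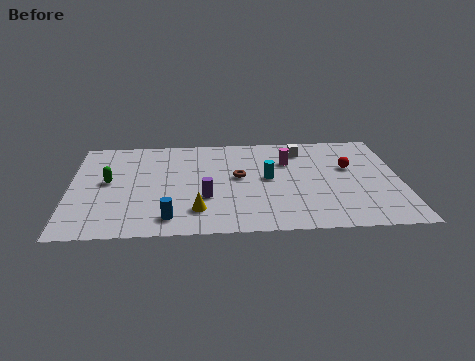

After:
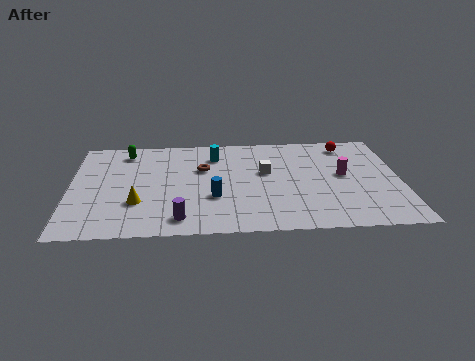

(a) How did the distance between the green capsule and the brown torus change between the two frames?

-2.0

They were about 6.2 units apart before and 4.2 after — 2.0 units closer together.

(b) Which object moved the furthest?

the cyan cylinder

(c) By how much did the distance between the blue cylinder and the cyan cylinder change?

-1.8

The distance was about 5.9 in the first image and 4.1 in the second, so they moved 1.8 units closer together.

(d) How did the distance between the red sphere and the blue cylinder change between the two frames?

-1.5

The distance was about 9.6 in the first image and 8.1 in the second, so they moved 1.5 units closer together.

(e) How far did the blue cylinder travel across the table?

2.8

The blue cylinder moved from about (4.7, 1.5) to (6.8, 3.3), a distance of √(2.1² + 1.8²) ≈ 2.8.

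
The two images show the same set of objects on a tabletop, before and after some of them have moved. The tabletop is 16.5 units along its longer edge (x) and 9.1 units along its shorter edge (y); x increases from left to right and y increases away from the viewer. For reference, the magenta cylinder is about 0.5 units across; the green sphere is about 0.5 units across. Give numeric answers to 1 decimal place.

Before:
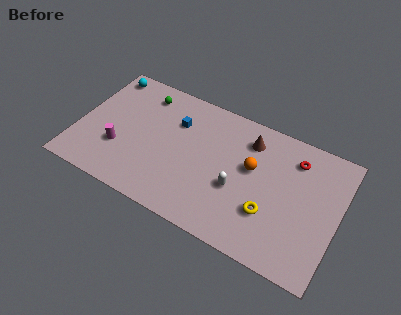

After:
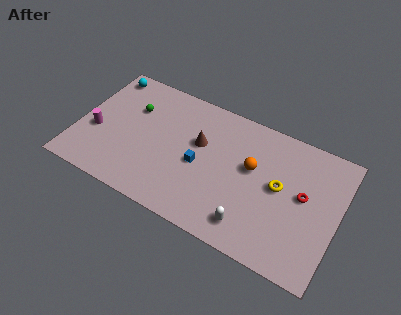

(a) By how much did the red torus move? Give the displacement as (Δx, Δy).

(0.8, -2.2)

The red torus started near (13.5, 7.2) and ended near (14.3, 5.0).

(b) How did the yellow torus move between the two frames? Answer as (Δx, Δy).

(0.4, 2.0)

The yellow torus started near (12.4, 2.9) and ended near (12.8, 4.9).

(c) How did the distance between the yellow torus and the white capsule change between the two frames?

+1.4

The distance was about 2.2 in the first image and 3.6 in the second, so they moved 1.4 units further apart.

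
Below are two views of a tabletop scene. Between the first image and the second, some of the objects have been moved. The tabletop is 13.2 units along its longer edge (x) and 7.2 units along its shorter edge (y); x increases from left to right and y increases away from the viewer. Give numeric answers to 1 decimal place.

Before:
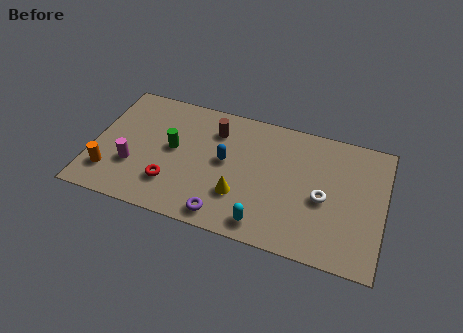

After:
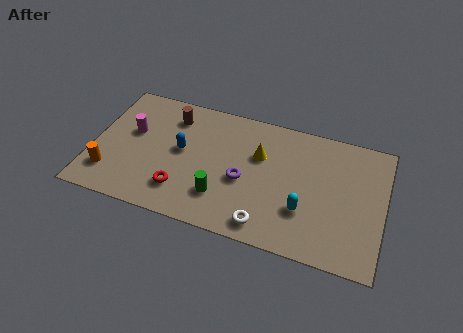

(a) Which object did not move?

the orange cylinder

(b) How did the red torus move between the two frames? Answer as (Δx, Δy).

(0.5, -0.2)

The red torus started near (3.7, 1.9) and ended near (4.2, 1.7).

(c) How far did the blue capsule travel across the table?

2.0

The blue capsule moved from about (6.0, 3.9) to (4.0, 3.9), a distance of √(2.0² + 0.0²) ≈ 2.0.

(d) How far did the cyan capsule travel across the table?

2.1

The cyan capsule moved from about (8.0, 1.0) to (9.7, 2.3), a distance of √(1.7² + 1.3²) ≈ 2.1.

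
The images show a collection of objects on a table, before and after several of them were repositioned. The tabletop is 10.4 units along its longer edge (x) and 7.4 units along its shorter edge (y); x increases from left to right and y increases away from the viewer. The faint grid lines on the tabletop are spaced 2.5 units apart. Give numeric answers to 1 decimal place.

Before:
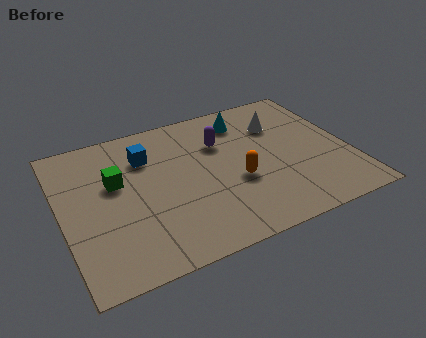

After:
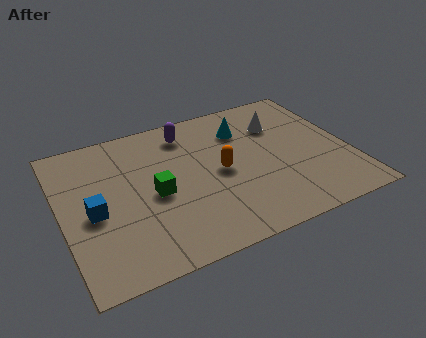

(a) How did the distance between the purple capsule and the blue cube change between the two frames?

+1.9

Before: roughly 2.7 units apart; after: 4.6. That's 1.9 units further apart.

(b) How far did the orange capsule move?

0.9

The orange capsule was near (6.2, 2.9) before and (5.7, 3.6) after, so it travelled √(0.5² + 0.7²) ≈ 0.9 units.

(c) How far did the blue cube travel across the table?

3.0

The blue cube moved from about (3.2, 5.4) to (1.1, 3.3), a distance of √(2.1² + 2.1²) ≈ 3.0.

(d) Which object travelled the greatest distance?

the blue cube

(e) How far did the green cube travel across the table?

1.7

From (2.0, 4.5) to (3.3, 3.4), the green cube covered √(1.3² + 1.1²) ≈ 1.7 units.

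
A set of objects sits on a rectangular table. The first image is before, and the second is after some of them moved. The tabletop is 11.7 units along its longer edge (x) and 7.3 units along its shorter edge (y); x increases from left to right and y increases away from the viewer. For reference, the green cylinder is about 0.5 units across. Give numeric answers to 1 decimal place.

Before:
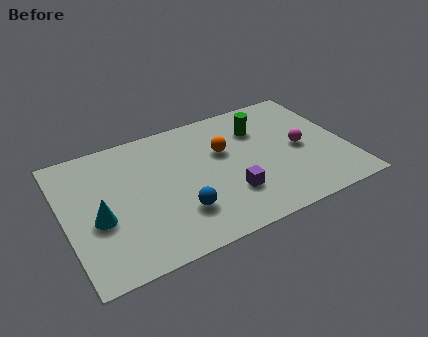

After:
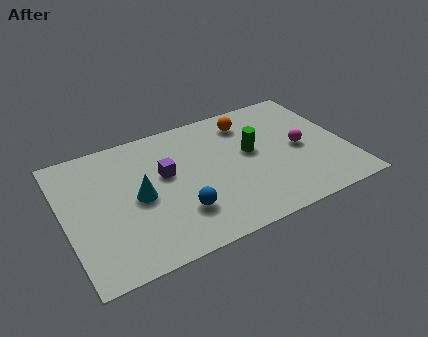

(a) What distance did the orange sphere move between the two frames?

1.8

The orange sphere moved from about (6.7, 4.6) to (7.9, 5.9), a distance of √(1.2² + 1.3²) ≈ 1.8.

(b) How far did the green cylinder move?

1.3

The green cylinder was near (8.3, 5.3) before and (7.8, 4.1) after, so it travelled √(0.5² + 1.2²) ≈ 1.3 units.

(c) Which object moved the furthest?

the purple cube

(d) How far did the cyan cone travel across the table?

1.8

The cyan cone moved from about (1.3, 3.0) to (3.0, 3.5), a distance of √(1.7² + 0.5²) ≈ 1.8.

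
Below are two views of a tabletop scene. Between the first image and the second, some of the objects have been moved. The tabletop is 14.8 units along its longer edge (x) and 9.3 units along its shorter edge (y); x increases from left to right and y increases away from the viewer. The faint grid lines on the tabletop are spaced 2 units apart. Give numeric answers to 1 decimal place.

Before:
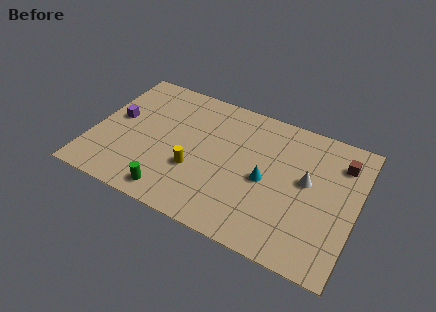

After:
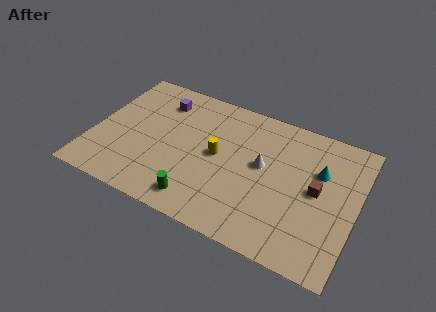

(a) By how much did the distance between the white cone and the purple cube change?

-4.3

They were about 10.8 units apart before and 6.5 after — 4.3 units closer together.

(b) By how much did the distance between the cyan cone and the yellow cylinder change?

+1.7

Before: roughly 4.0 units apart; after: 5.7. That's 1.7 units further apart.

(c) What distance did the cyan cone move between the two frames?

3.3

From (9.8, 4.3) to (12.6, 6.1), the cyan cone covered √(2.8² + 1.8²) ≈ 3.3 units.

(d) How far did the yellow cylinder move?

1.9

From (5.9, 3.3) to (7.0, 4.8), the yellow cylinder covered √(1.1² + 1.5²) ≈ 1.9 units.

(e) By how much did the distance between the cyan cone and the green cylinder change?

+2.0

They were about 5.8 units apart before and 7.8 after — 2.0 units further apart.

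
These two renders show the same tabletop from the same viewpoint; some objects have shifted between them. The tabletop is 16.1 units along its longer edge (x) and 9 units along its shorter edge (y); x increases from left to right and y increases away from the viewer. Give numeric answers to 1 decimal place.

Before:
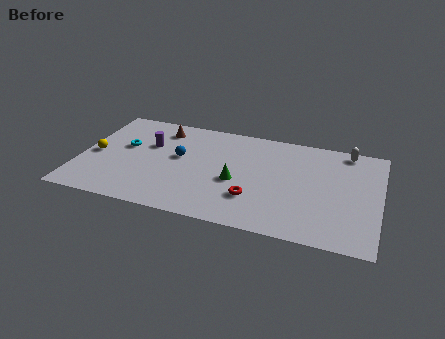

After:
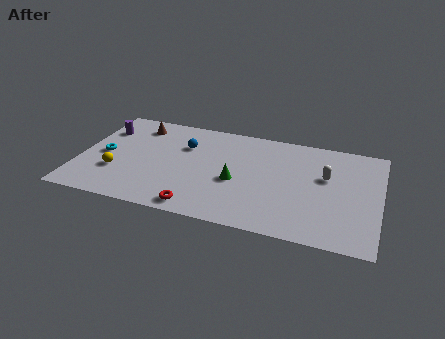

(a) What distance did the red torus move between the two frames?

3.2

From (9.5, 2.6) to (6.7, 1.0), the red torus covered √(2.8² + 1.6²) ≈ 3.2 units.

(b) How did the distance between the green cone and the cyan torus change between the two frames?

+0.8

The distance was about 6.4 in the first image and 7.2 in the second, so they moved 0.8 units further apart.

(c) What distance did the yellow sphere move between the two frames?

1.8

The yellow sphere moved from about (0.8, 4.2) to (2.1, 2.9), a distance of √(1.3² + 1.3²) ≈ 1.8.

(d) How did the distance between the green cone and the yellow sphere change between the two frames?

-1.2

The distance was about 7.7 in the first image and 6.5 in the second, so they moved 1.2 units closer together.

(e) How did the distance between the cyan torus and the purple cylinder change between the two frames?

+0.9

The distance was about 1.4 in the first image and 2.3 in the second, so they moved 0.9 units further apart.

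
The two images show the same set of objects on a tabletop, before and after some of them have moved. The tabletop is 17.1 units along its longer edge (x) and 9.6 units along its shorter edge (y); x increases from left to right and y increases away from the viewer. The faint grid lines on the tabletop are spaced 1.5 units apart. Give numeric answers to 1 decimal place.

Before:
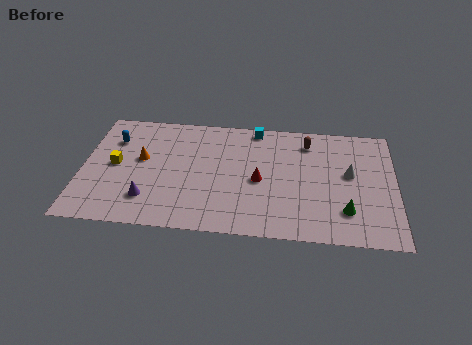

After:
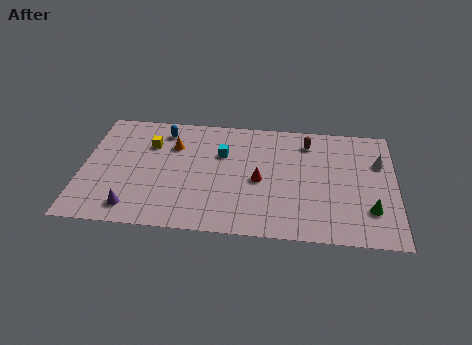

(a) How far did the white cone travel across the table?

1.9

The white cone was near (14.6, 5.4) before and (16.2, 6.5) after, so it travelled √(1.6² + 1.1²) ≈ 1.9 units.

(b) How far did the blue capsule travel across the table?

2.9

The blue capsule was near (1.6, 7.0) before and (4.3, 8.0) after, so it travelled √(2.7² + 1.0²) ≈ 2.9 units.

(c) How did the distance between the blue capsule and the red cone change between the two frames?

-2.0

They were about 8.5 units apart before and 6.5 after — 2.0 units closer together.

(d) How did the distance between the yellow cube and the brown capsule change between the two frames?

-2.1

They were about 10.9 units apart before and 8.8 after — 2.1 units closer together.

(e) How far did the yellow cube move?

2.6

The yellow cube moved from about (1.8, 4.9) to (3.6, 6.8), a distance of √(1.8² + 1.9²) ≈ 2.6.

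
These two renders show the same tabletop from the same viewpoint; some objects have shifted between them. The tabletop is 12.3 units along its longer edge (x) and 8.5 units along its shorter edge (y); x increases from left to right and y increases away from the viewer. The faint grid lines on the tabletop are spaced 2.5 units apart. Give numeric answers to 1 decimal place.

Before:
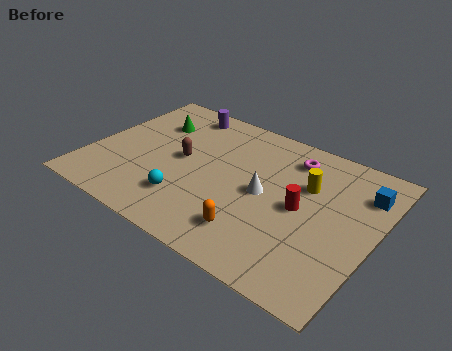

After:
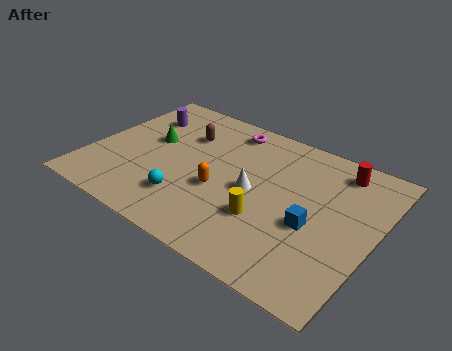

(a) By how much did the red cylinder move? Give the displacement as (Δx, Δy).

(1.1, 3.0)

The red cylinder started near (9.2, 4.2) and ended near (10.3, 7.2).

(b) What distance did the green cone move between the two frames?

1.2

From (2.2, 6.1) to (2.4, 4.9), the green cone covered √(0.2² + 1.2²) ≈ 1.2 units.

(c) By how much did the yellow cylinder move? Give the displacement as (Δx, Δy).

(-1.3, -2.8)

The yellow cylinder was at about (9.2, 5.6) and moved to about (7.9, 2.8).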